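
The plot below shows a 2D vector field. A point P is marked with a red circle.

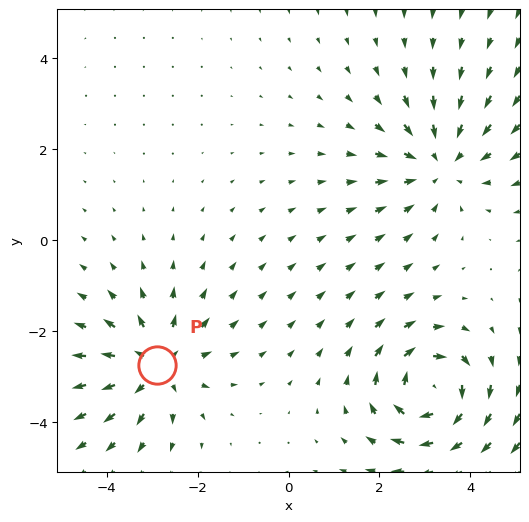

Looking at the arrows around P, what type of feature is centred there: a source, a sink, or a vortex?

source

At P (-2.9, -2.7) the arrows spread outward. Divergence about +3, curl ≈0 — positive divergence with near-zero curl is a source.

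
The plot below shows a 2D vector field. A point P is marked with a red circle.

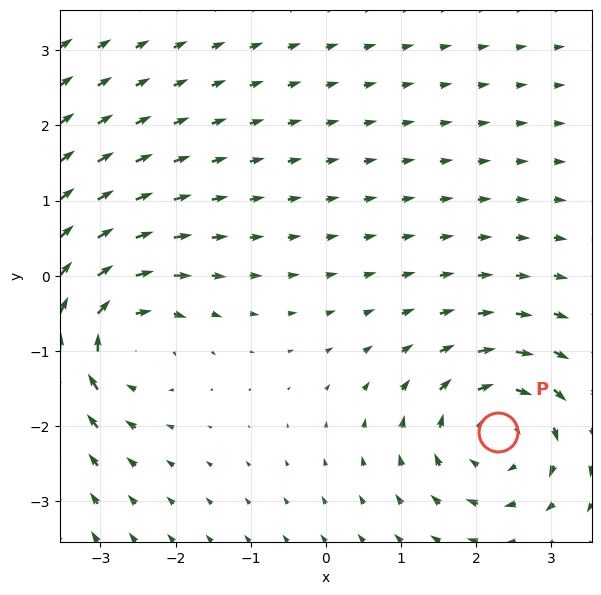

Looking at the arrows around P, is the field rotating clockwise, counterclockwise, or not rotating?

clockwise

Near P at (2.3, -2.1) the arrows circulate clockwise. The curl (z-component) there is about -5; negative curl means clockwise rotation.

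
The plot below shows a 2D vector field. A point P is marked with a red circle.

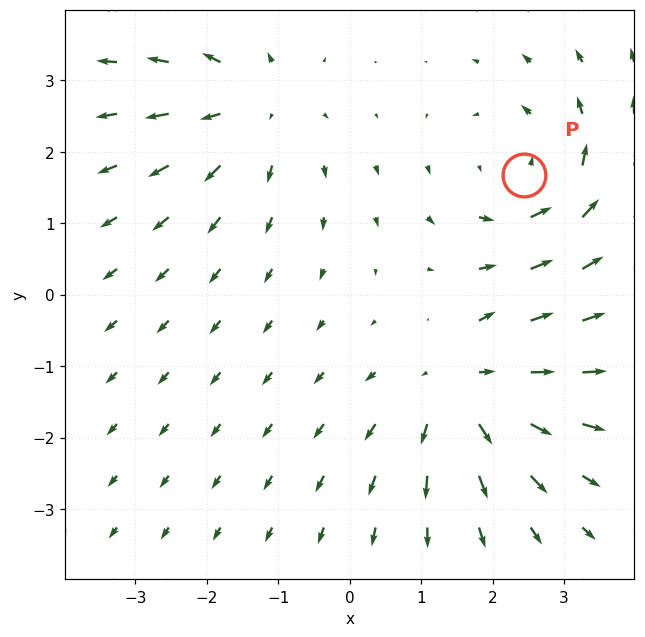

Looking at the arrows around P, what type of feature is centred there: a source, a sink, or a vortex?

vortex

At P (2.4, 1.7) the arrows circulate counterclockwise. Divergence ≈0, curl about +4 — near-zero divergence with nonzero curl is a vortex.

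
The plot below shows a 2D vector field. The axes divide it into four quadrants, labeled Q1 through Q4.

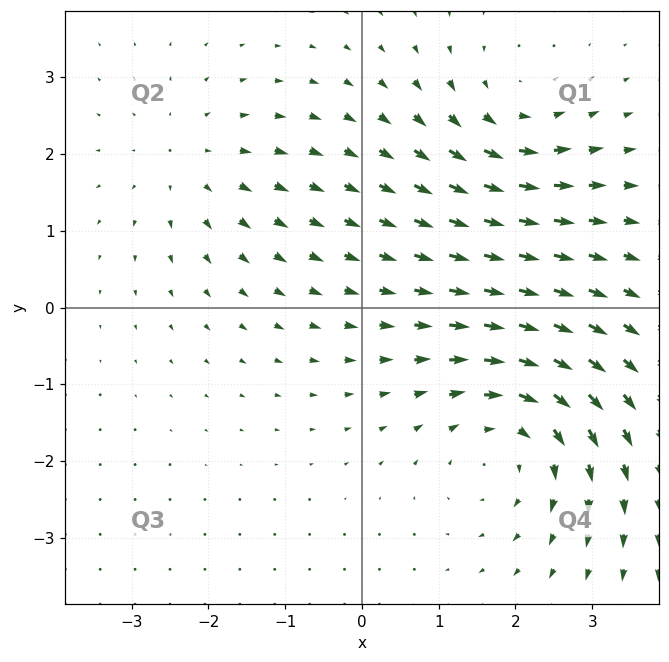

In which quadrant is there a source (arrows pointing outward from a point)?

The source sits at approximately (-2.2, 1.9), which lies in quadrant Q2. The divergence there is about +3, positive as expected for a source.

Q2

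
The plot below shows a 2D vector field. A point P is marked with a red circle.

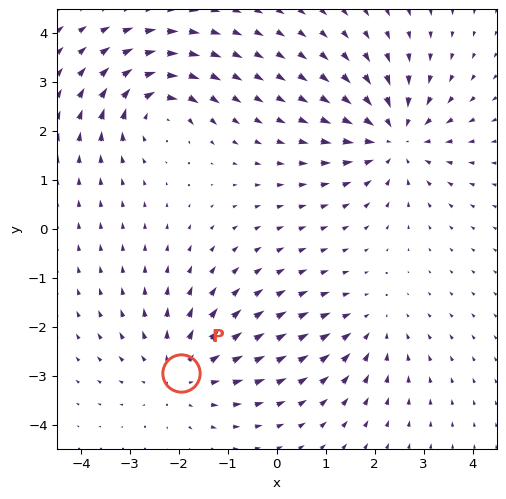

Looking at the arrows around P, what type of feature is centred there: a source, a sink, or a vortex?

source

At P (-2.0, -2.9) the arrows spread outward. Divergence about +3, curl ≈0 — positive divergence with near-zero curl is a source.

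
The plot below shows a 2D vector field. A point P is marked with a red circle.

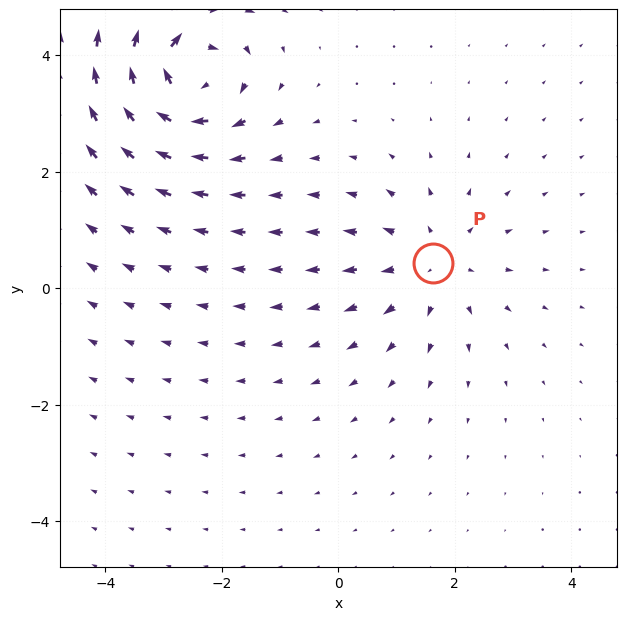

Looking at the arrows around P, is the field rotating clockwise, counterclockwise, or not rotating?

Near P at (1.6, 0.4) the arrows show no circulation. The curl there is ≈0.

not rotating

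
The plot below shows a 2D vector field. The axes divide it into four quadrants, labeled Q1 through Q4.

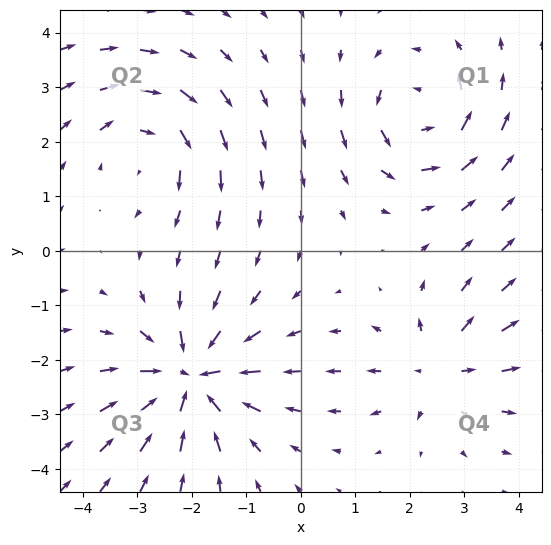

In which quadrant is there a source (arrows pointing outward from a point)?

Q4

The source sits at approximately (2.5, -2.2), which lies in quadrant Q4. The divergence there is about +4, positive as expected for a source.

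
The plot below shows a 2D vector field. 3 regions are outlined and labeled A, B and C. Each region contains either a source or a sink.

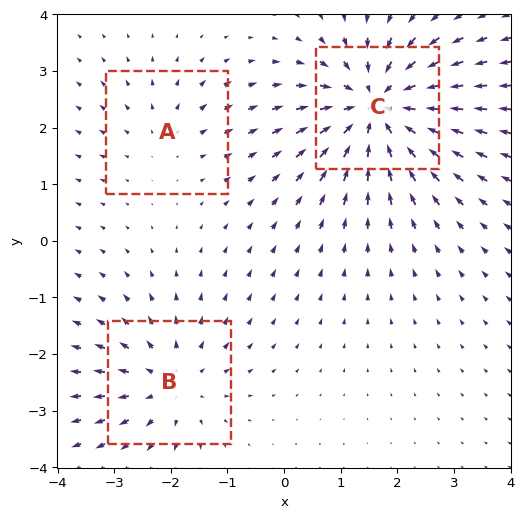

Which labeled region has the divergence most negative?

C

Divergence at each region's feature centre — A: about +2, B: about +3, C: about -5. Region C is most negative.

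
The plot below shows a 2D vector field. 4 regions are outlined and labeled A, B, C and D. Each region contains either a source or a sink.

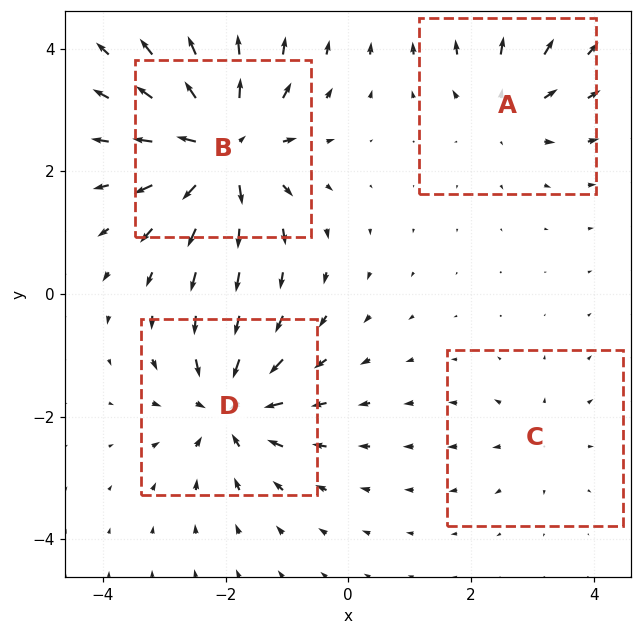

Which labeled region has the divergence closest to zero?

Divergence at each region's feature centre — A: about +4, B: about +9, C: about +3, D: about -7. Region C is closest to zero.

C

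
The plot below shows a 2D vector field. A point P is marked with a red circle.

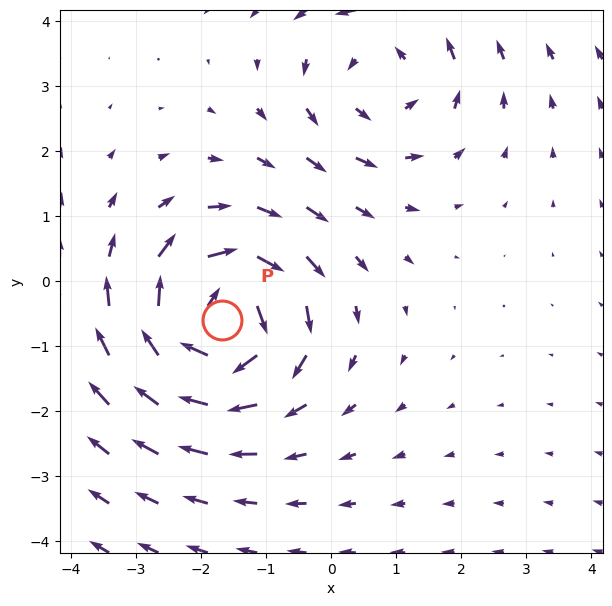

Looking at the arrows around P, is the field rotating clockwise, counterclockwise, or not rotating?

clockwise

Near P at (-1.7, -0.6) the arrows circulate clockwise. The curl (z-component) there is about -7; negative curl means clockwise rotation.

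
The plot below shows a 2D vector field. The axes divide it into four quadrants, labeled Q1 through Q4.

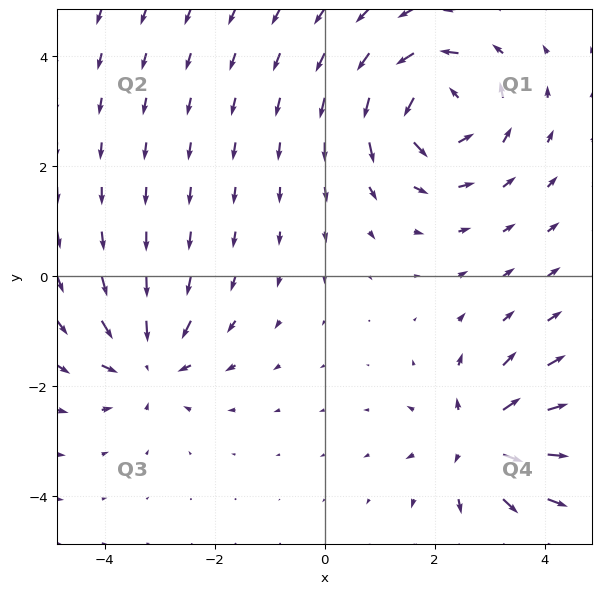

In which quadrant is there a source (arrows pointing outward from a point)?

Q4

The source sits at approximately (2.8, -3.0), which lies in quadrant Q4. The divergence there is about +5, positive as expected for a source.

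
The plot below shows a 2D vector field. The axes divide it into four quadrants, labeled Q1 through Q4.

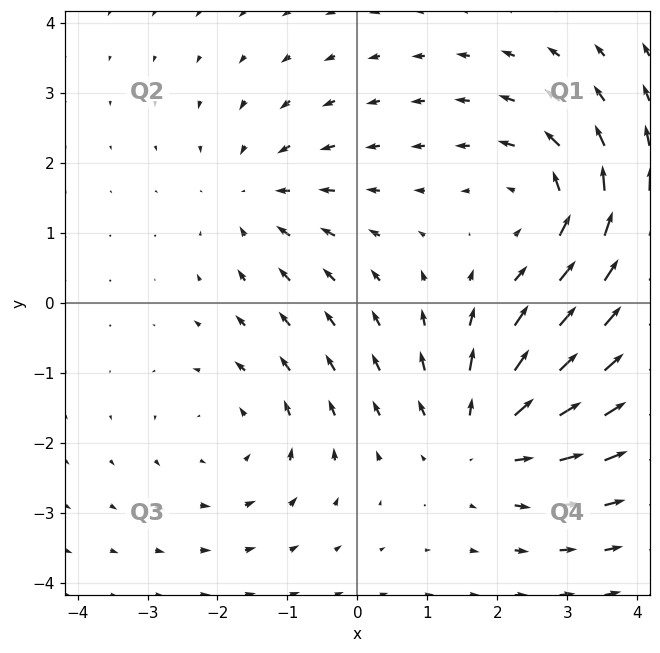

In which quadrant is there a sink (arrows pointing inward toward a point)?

The sink sits at approximately (-1.4, 1.5), which lies in quadrant Q2. The divergence there is about -3, negative as expected for a sink.

Q2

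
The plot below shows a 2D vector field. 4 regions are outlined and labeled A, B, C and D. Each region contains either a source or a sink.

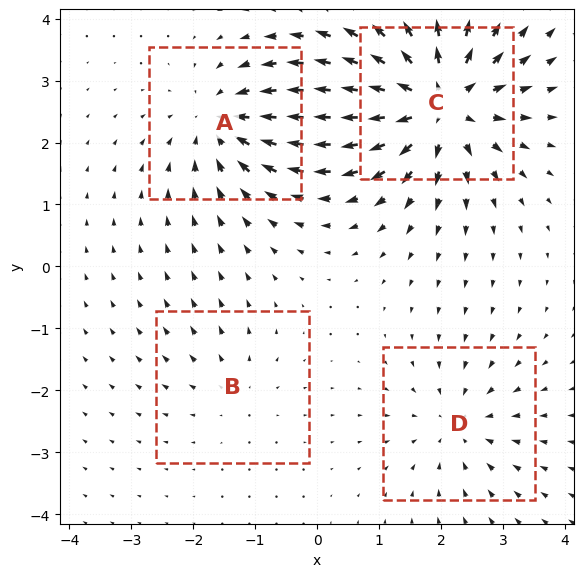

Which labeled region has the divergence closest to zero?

Divergence at each region's feature centre — A: about -5, B: about +2, C: about +8, D: about -4. Region B is closest to zero.

B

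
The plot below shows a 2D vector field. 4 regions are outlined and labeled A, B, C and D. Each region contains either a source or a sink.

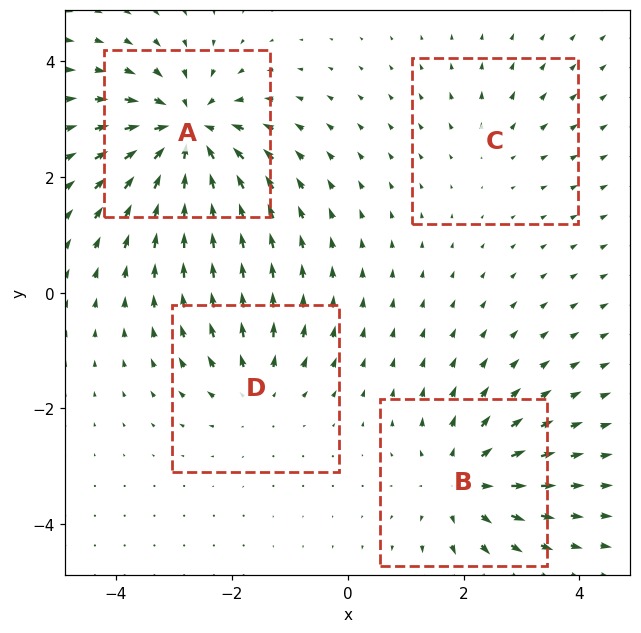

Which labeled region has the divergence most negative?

Divergence at each region's feature centre — A: about -7, B: about +5, C: about +2, D: about +4. Region A is most negative.

A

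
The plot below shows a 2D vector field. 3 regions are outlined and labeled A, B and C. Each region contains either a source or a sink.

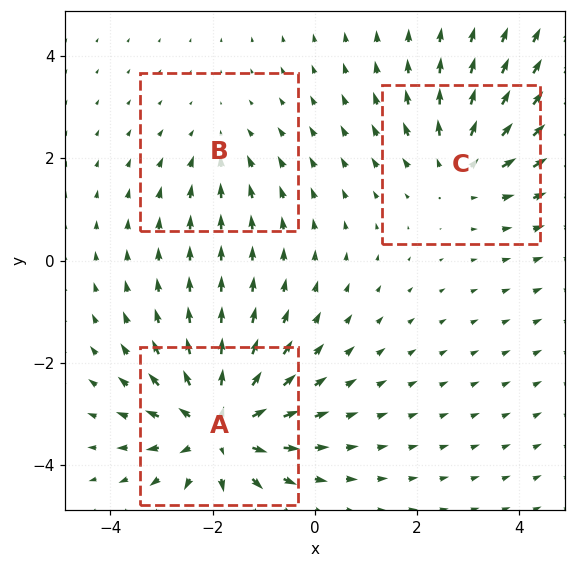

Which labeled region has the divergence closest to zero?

Divergence at each region's feature centre — A: about +5, B: about -2, C: about +3. Region B is closest to zero.

B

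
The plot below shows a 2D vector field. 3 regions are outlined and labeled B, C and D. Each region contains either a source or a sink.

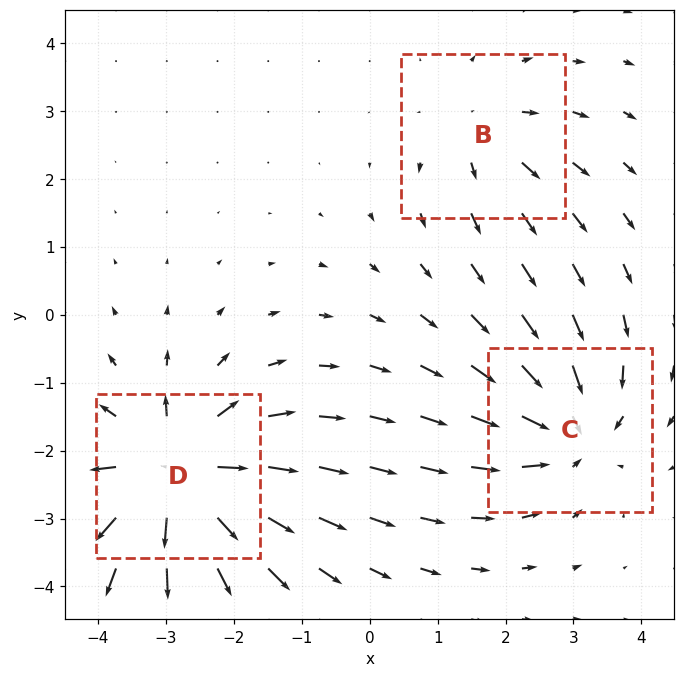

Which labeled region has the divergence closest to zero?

Divergence at each region's feature centre — B: about +2, C: about -4, D: about +5. Region B is closest to zero.

B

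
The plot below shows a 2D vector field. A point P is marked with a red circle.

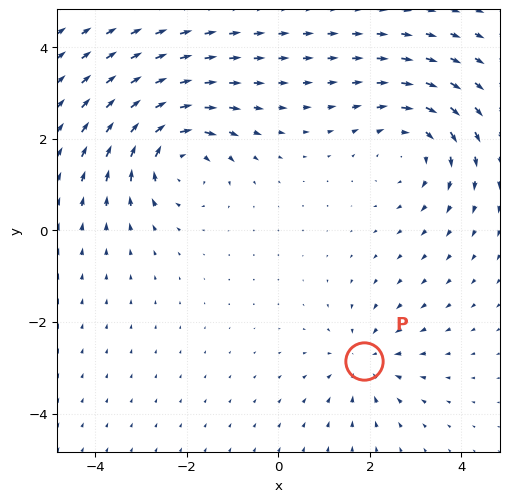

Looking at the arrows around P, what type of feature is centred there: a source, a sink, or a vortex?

sink

At P (1.9, -2.8) the arrows converge inward. Divergence about -3, curl ≈0 — negative divergence with near-zero curl is a sink.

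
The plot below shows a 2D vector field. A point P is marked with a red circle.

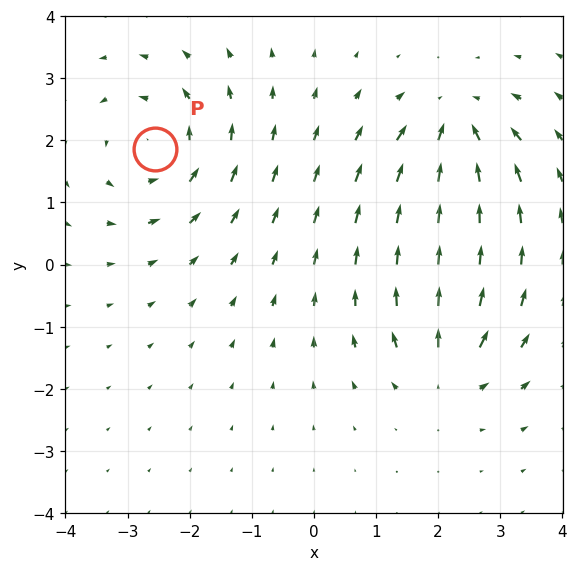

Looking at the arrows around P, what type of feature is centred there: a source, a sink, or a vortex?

At P (-2.6, 1.9) the arrows circulate counterclockwise. Divergence ≈0, curl about +5 — near-zero divergence with nonzero curl is a vortex.

vortex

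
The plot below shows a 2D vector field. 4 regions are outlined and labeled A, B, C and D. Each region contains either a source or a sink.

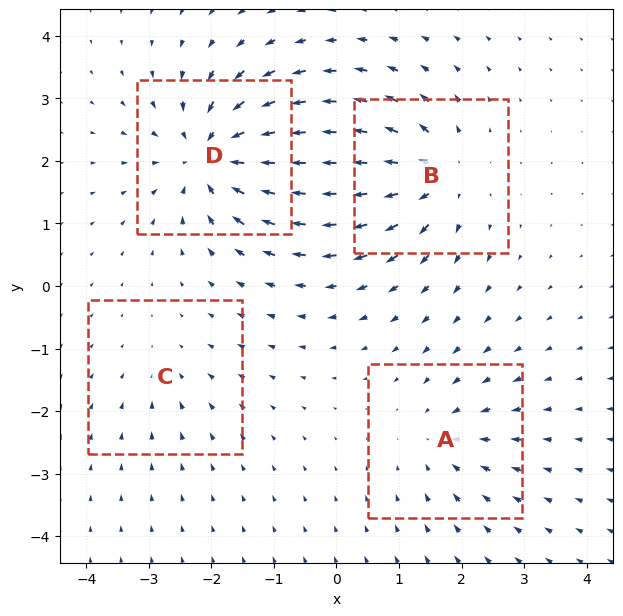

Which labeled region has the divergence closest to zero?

Divergence at each region's feature centre — A: about -4, B: about +6, C: about -2, D: about -7. Region C is closest to zero.

C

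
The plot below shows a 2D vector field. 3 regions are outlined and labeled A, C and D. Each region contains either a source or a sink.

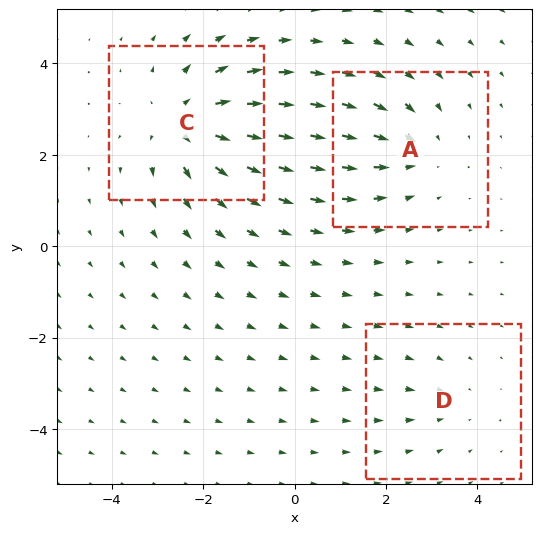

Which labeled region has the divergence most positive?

C

Divergence at each region's feature centre — A: about -3, C: about +4, D: about -2. Region C is most positive.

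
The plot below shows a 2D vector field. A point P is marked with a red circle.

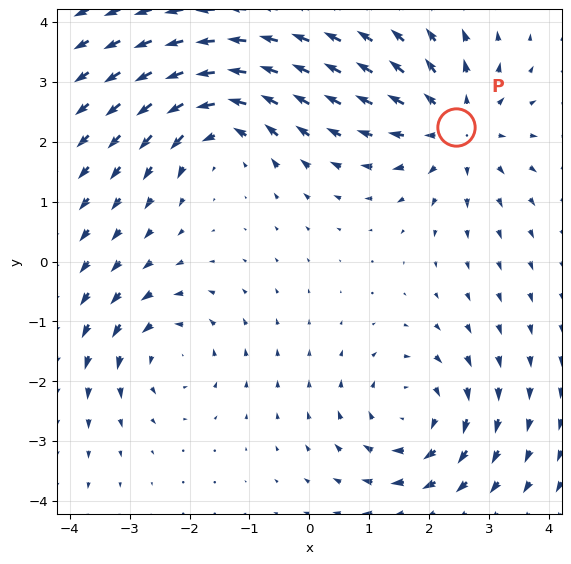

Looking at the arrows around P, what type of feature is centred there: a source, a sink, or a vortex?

source

At P (2.4, 2.3) the arrows spread outward. Divergence about +4, curl ≈0 — positive divergence with near-zero curl is a source.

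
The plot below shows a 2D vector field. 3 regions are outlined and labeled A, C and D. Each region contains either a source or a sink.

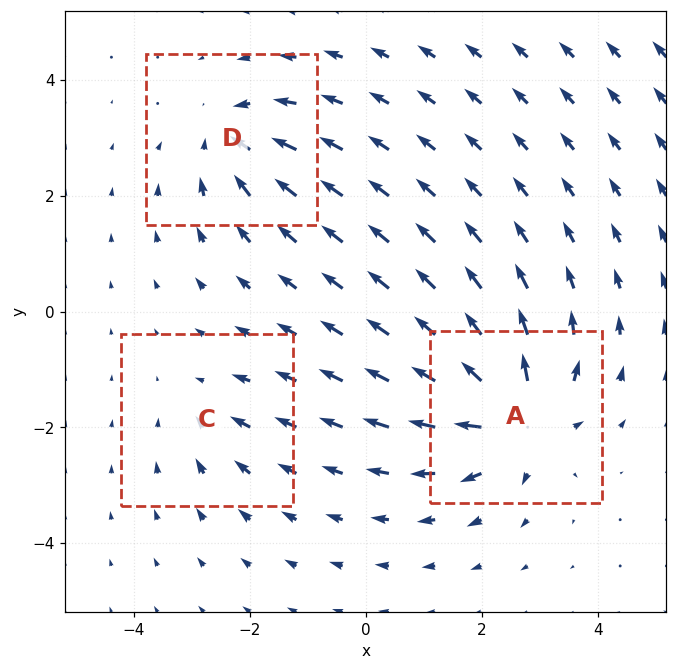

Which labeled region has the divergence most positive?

Divergence at each region's feature centre — A: about +5, C: about -2, D: about -4. Region A is most positive.

A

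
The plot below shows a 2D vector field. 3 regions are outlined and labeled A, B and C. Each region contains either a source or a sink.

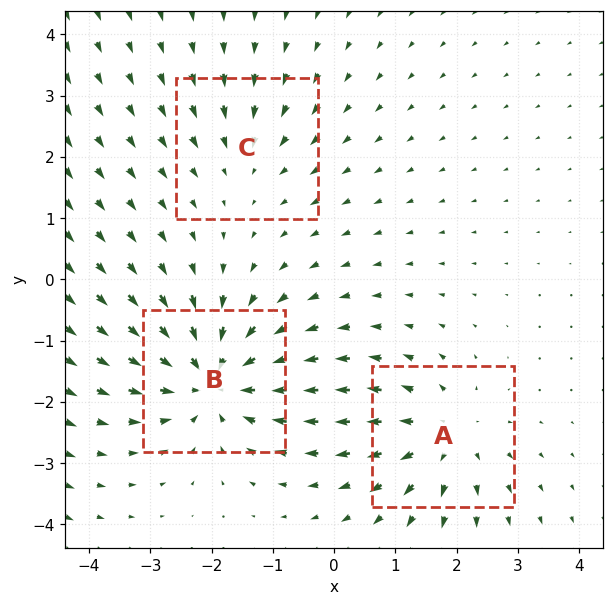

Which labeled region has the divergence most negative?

Divergence at each region's feature centre — A: about +4, B: about -5, C: about -2. Region B is most negative.

B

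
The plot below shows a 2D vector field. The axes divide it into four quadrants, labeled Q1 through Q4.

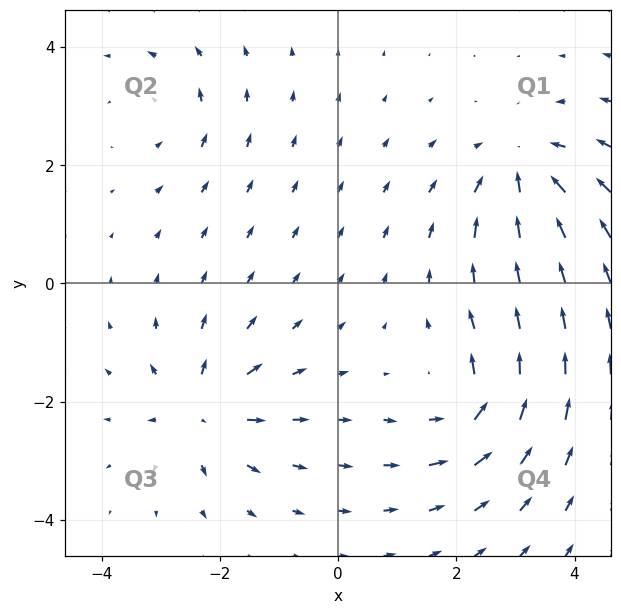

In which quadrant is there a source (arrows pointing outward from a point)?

Q3

The source sits at approximately (-2.3, -2.1), which lies in quadrant Q3. The divergence there is about +5, positive as expected for a source.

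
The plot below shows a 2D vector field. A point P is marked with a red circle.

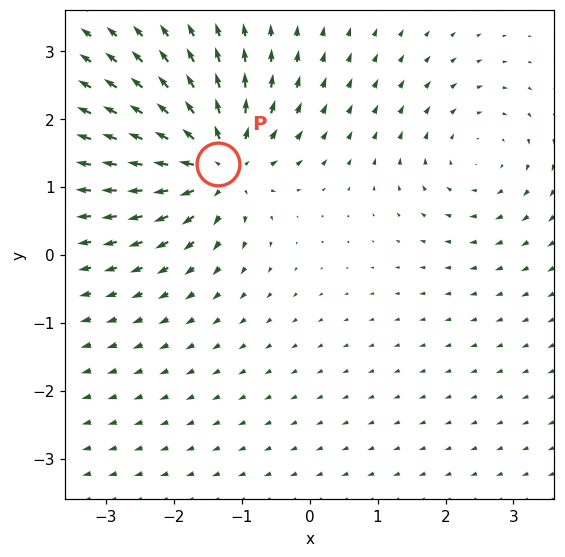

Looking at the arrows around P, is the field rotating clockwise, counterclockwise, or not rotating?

not rotating

Near P at (-1.3, 1.3) the arrows show no circulation. The curl there is ≈0.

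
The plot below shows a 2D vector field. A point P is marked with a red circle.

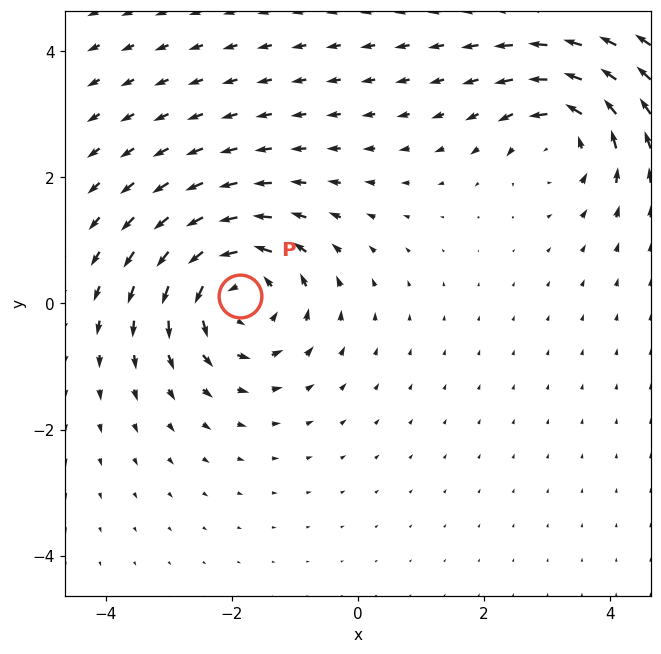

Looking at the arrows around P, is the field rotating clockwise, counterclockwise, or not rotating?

counterclockwise

Near P at (-1.9, 0.1) the arrows circulate counterclockwise. The curl (z-component) there is about +5; positive curl means counterclockwise rotation.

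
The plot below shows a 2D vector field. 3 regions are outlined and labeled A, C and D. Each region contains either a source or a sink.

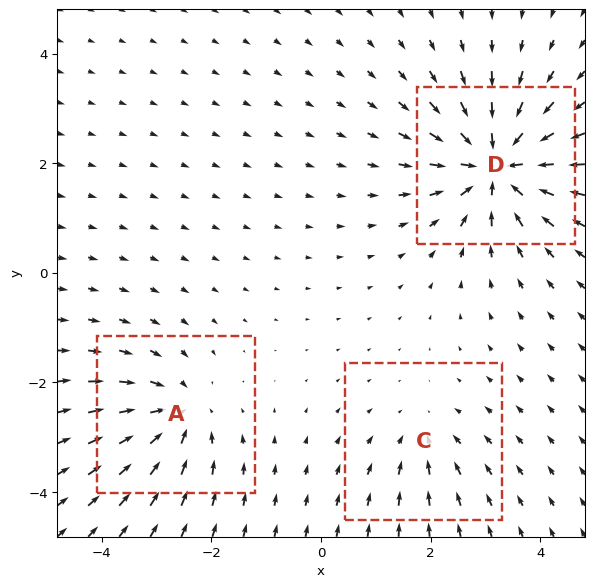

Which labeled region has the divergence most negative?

Divergence at each region's feature centre — A: about -4, C: about -2, D: about -6. Region D is most negative.

D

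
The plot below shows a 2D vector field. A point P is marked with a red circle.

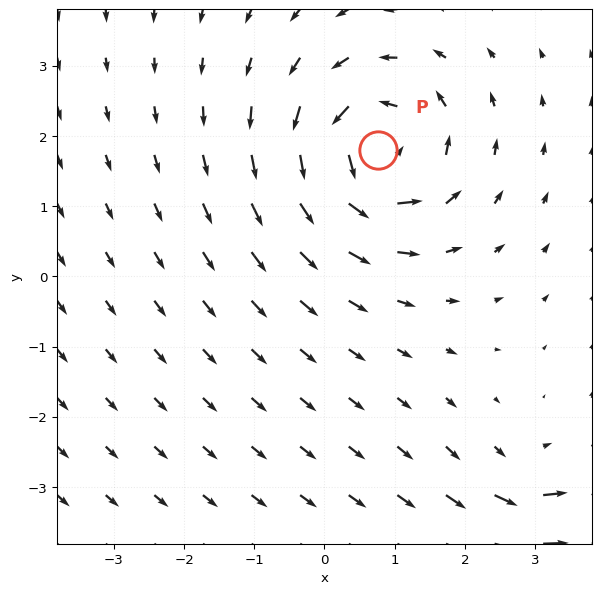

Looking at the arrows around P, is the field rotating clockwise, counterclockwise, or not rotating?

counterclockwise

Near P at (0.8, 1.8) the arrows circulate counterclockwise. The curl (z-component) there is about +6; positive curl means counterclockwise rotation.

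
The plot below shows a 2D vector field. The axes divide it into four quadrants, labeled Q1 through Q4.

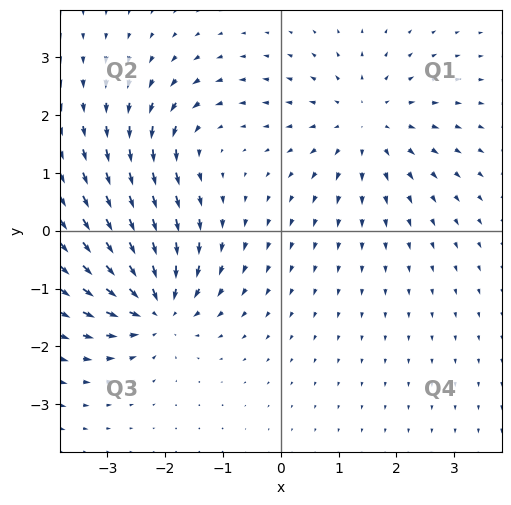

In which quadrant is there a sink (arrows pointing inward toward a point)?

Q3

The sink sits at approximately (-2.1, -1.3), which lies in quadrant Q3. The divergence there is about -7, negative as expected for a sink.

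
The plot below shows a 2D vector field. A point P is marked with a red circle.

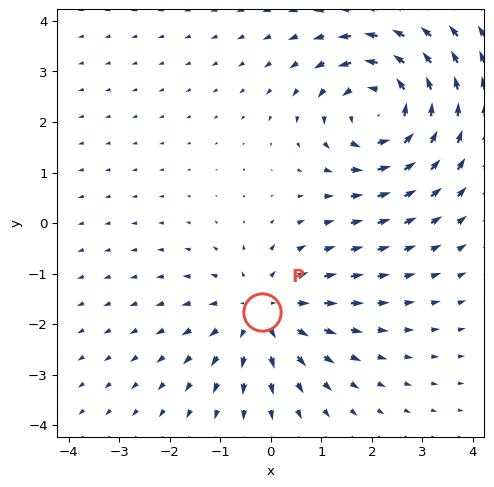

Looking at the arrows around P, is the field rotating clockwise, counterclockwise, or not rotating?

Near P at (-0.2, -1.8) the arrows show no circulation. The curl there is ≈0.

not rotating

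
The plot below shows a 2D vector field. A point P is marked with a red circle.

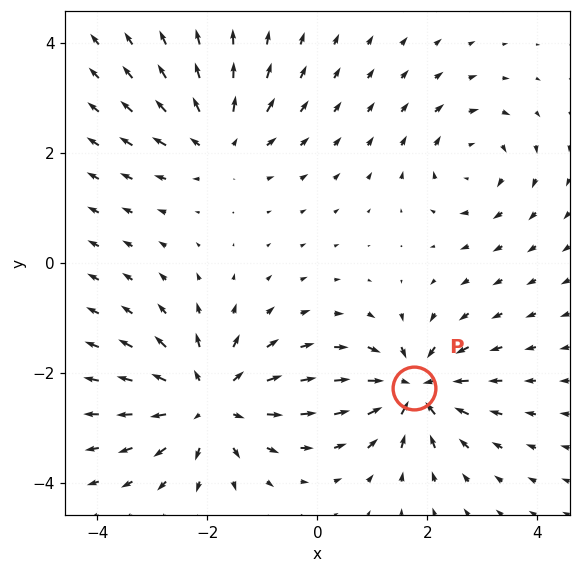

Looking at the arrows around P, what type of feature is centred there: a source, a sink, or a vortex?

sink

At P (1.8, -2.3) the arrows converge inward. Divergence about -6, curl ≈0 — negative divergence with near-zero curl is a sink.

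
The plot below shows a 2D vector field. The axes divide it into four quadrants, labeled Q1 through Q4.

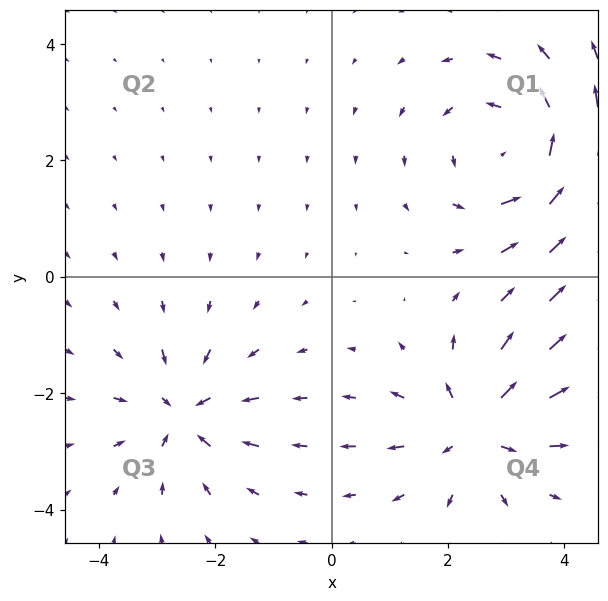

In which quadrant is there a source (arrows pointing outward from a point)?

Q4

The source sits at approximately (2.5, -2.6), which lies in quadrant Q4. The divergence there is about +4, positive as expected for a source.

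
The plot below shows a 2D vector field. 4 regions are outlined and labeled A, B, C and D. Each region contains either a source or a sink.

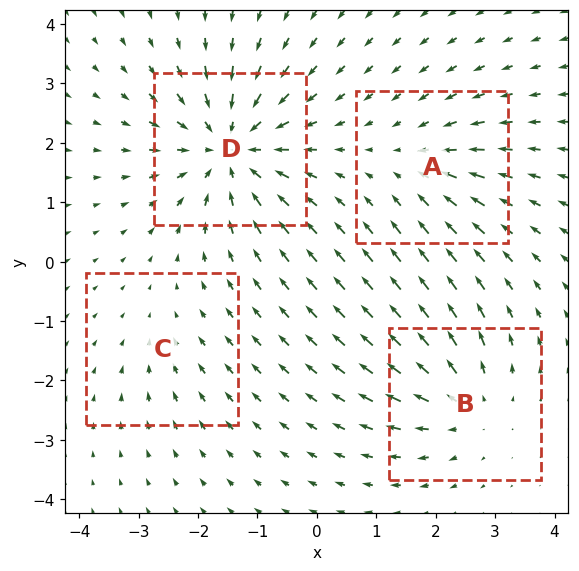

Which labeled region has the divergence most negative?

D

Divergence at each region's feature centre — A: about -3, B: about +5, C: about -2, D: about -7. Region D is most negative.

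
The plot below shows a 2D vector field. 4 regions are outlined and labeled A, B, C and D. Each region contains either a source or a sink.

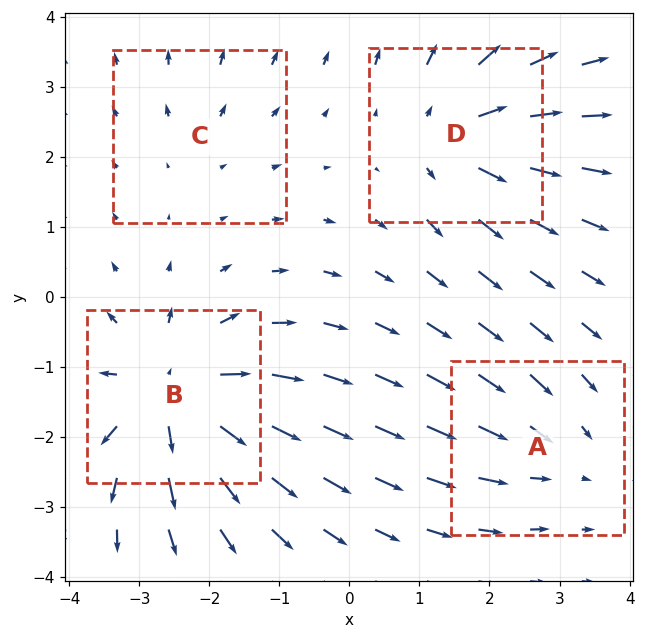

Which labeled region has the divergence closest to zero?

C

Divergence at each region's feature centre — A: about -3, B: about +8, C: about +2, D: about +6. Region C is closest to zero.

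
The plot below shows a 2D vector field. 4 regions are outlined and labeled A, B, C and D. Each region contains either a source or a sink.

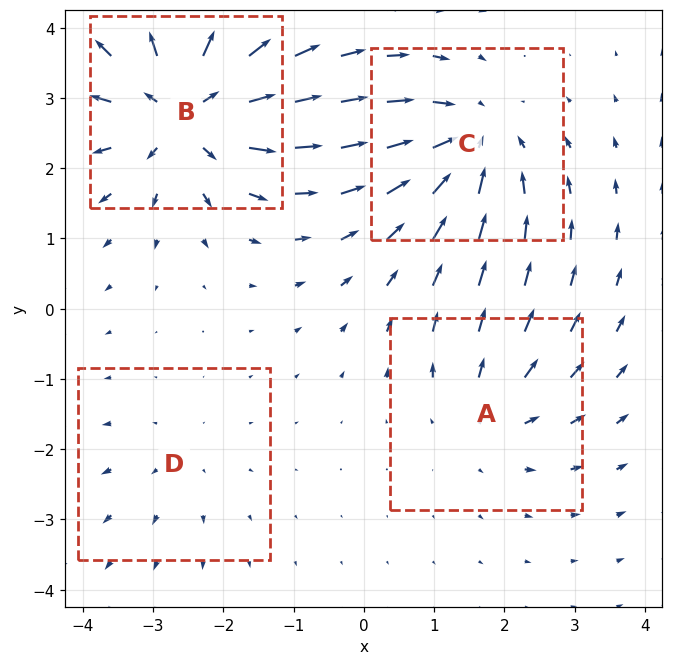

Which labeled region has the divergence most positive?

Divergence at each region's feature centre — A: about +3, B: about +7, C: about -5, D: about +2. Region B is most positive.

B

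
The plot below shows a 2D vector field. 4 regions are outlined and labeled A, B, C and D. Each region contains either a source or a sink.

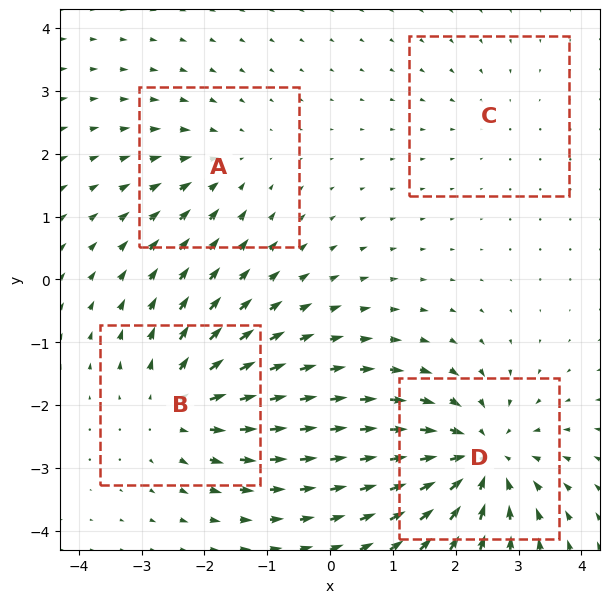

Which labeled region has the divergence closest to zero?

C

Divergence at each region's feature centre — A: about -3, B: about +5, C: about -2, D: about -7. Region C is closest to zero.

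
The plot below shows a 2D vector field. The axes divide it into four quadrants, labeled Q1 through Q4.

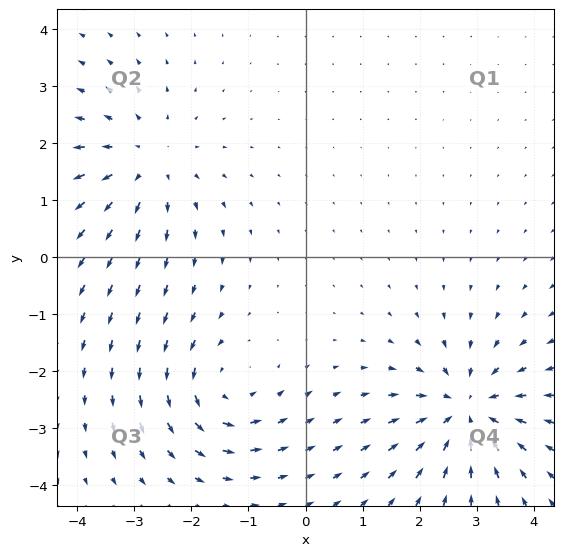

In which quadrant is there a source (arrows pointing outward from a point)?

Q2

The source sits at approximately (-2.8, 1.7), which lies in quadrant Q2. The divergence there is about +4, positive as expected for a source.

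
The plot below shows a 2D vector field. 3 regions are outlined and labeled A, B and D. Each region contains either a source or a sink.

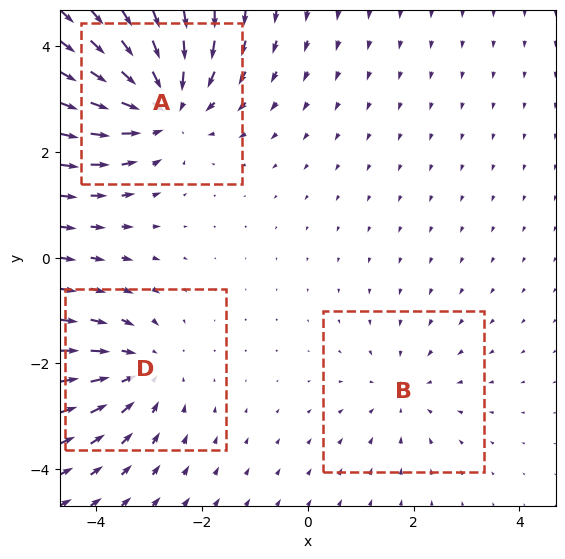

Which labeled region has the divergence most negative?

A

Divergence at each region's feature centre — A: about -4, B: about -2, D: about -3. Region A is most negative.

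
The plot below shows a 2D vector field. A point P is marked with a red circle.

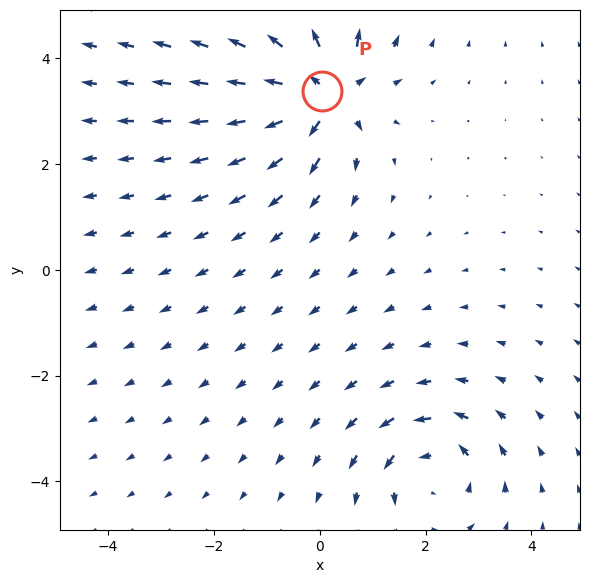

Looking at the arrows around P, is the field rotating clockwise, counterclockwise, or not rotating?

not rotating

Near P at (0.0, 3.4) the arrows show no circulation. The curl there is ≈0.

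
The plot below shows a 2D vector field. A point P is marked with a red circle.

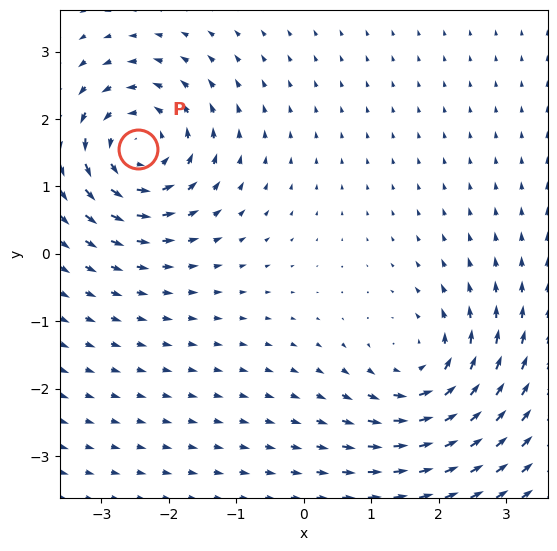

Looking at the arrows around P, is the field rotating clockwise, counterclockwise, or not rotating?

Near P at (-2.5, 1.6) the arrows circulate counterclockwise. The curl (z-component) there is about +6; positive curl means counterclockwise rotation.

counterclockwise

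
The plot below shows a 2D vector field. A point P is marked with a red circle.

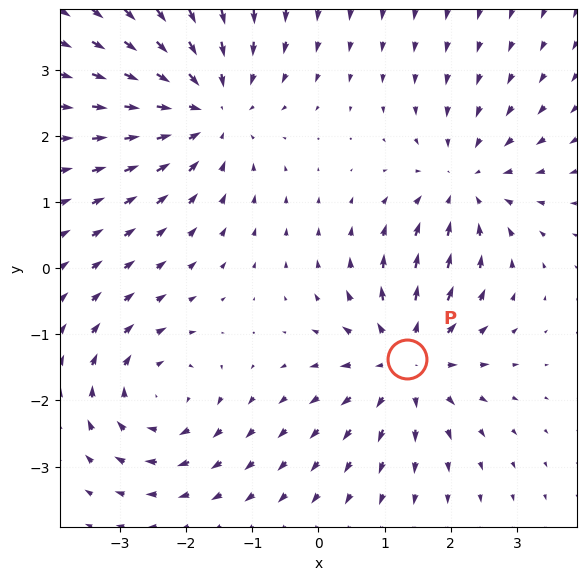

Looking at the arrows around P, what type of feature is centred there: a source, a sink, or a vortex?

source

At P (1.3, -1.4) the arrows spread outward. Divergence about +4, curl ≈0 — positive divergence with near-zero curl is a source.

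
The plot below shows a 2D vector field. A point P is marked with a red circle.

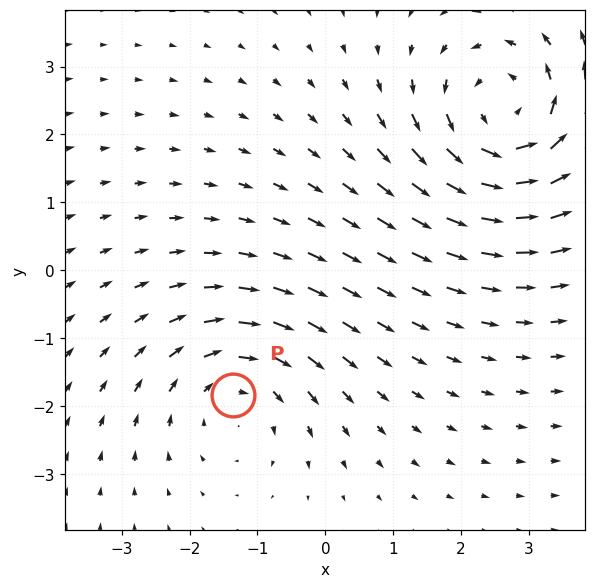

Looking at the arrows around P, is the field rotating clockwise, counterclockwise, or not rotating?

Near P at (-1.4, -1.8) the arrows circulate clockwise. The curl (z-component) there is about -2; negative curl means clockwise rotation.

clockwise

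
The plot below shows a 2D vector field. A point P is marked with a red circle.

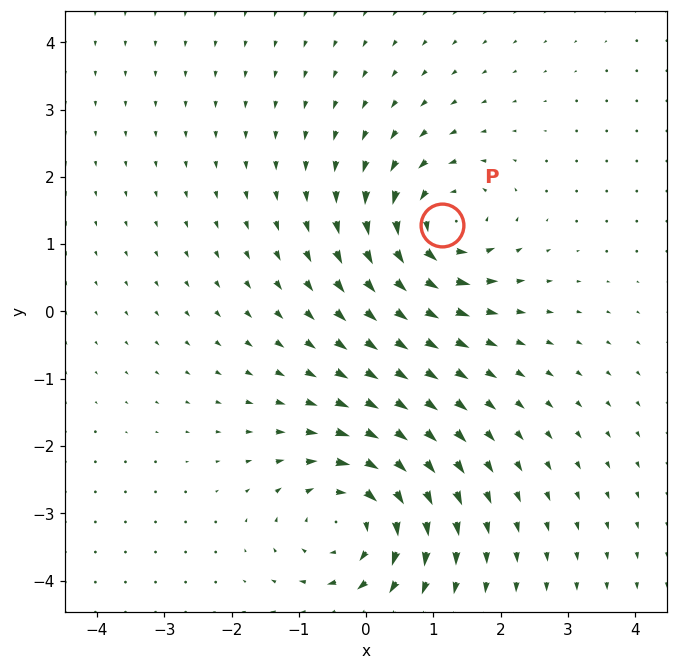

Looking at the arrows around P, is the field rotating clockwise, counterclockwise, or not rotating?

Near P at (1.1, 1.3) the arrows circulate counterclockwise. The curl (z-component) there is about +4; positive curl means counterclockwise rotation.

counterclockwise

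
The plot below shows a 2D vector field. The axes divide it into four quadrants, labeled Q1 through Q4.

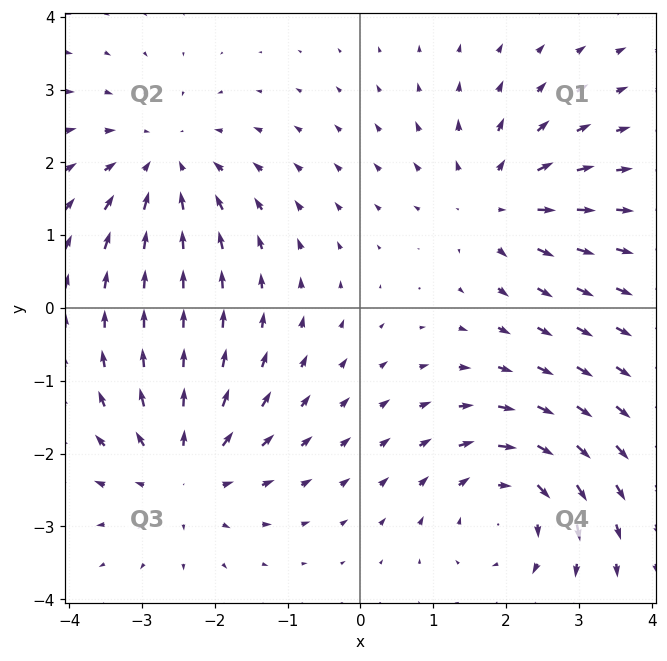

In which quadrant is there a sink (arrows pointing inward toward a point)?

Q2

The sink sits at approximately (-2.7, 2.0), which lies in quadrant Q2. The divergence there is about -4, negative as expected for a sink.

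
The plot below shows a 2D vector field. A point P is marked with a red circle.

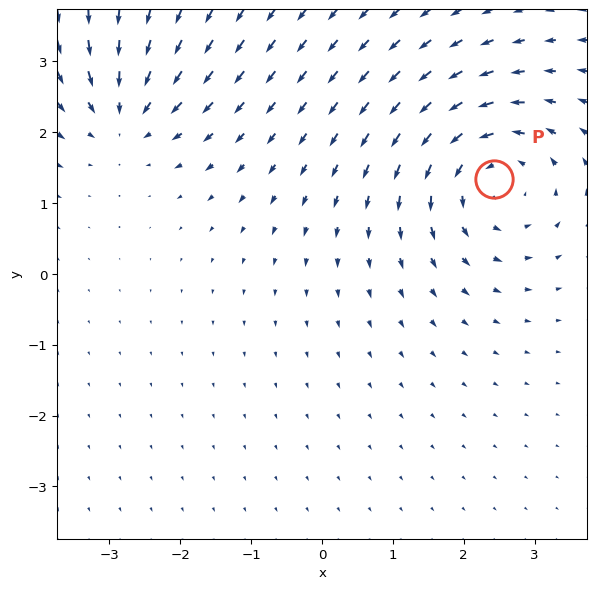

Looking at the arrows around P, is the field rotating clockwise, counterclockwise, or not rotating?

Near P at (2.4, 1.3) the arrows circulate counterclockwise. The curl (z-component) there is about +4; positive curl means counterclockwise rotation.

counterclockwise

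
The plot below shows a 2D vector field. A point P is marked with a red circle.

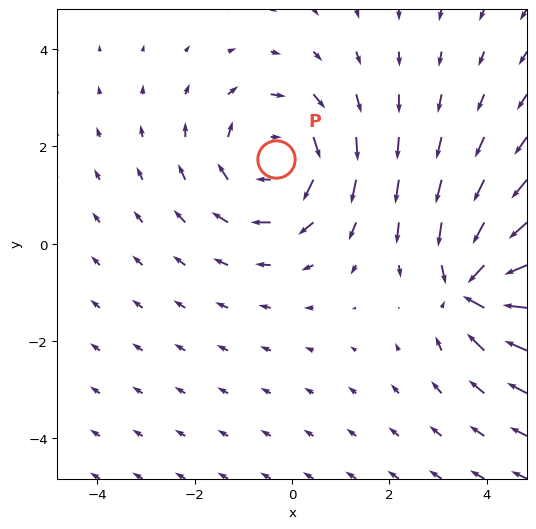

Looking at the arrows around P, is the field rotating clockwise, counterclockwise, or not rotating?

Near P at (-0.3, 1.7) the arrows circulate clockwise. The curl (z-component) there is about -3; negative curl means clockwise rotation.

clockwise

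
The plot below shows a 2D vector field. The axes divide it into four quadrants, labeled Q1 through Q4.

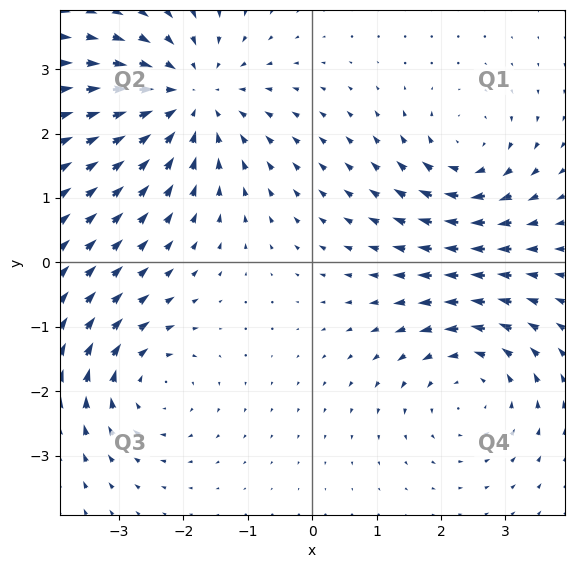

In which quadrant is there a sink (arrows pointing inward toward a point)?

The sink sits at approximately (-1.9, 2.5), which lies in quadrant Q2. The divergence there is about -3, negative as expected for a sink.

Q2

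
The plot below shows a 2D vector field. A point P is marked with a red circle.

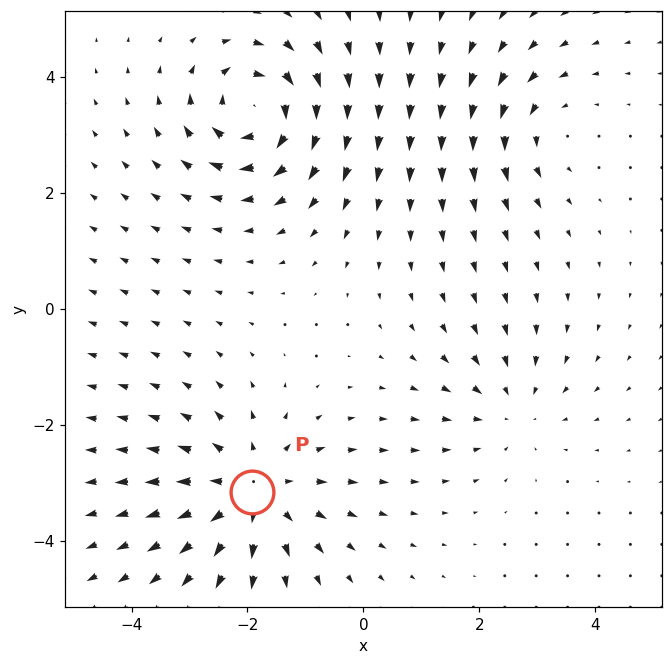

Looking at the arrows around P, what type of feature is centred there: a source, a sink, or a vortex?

source

At P (-1.9, -3.2) the arrows spread outward. Divergence about +4, curl ≈0 — positive divergence with near-zero curl is a source.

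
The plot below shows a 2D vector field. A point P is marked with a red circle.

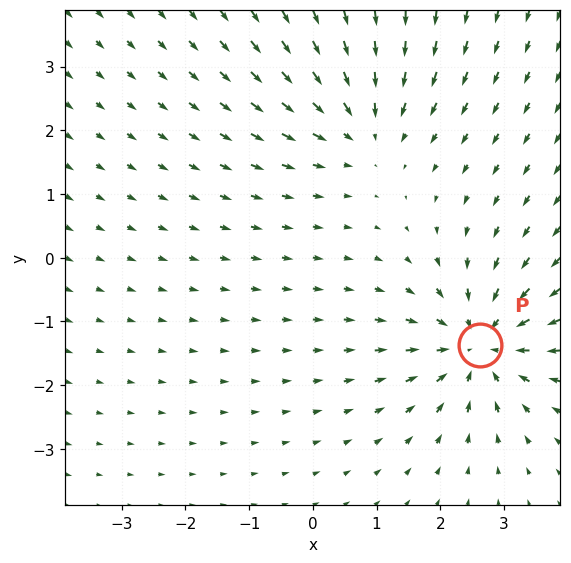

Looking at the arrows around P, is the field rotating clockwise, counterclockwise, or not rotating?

not rotating

Near P at (2.6, -1.4) the arrows show no circulation. The curl there is ≈0.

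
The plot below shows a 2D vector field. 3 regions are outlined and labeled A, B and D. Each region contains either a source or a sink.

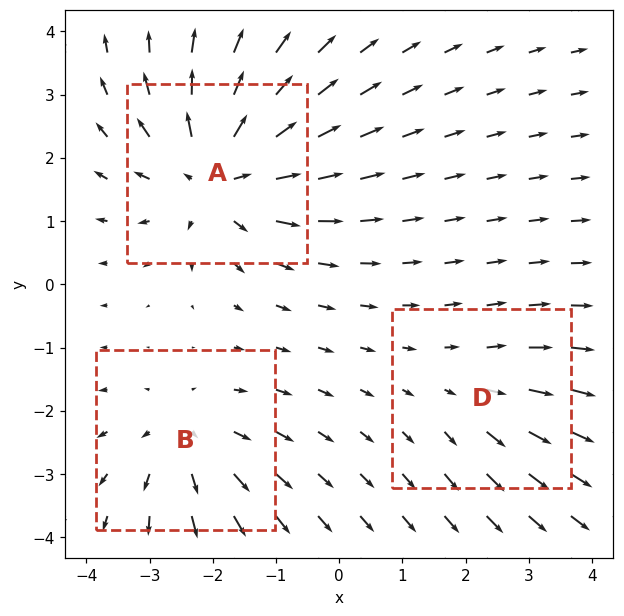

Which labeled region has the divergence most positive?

Divergence at each region's feature centre — A: about +5, B: about +3, D: about +2. Region A is most positive.

A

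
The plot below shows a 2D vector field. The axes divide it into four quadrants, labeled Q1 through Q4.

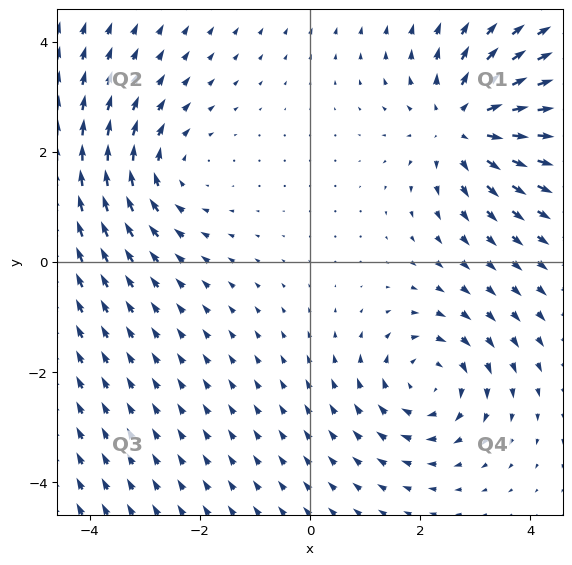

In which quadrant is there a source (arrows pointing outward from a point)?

The source sits at approximately (2.8, 2.5), which lies in quadrant Q1. The divergence there is about +5, positive as expected for a source.

Q1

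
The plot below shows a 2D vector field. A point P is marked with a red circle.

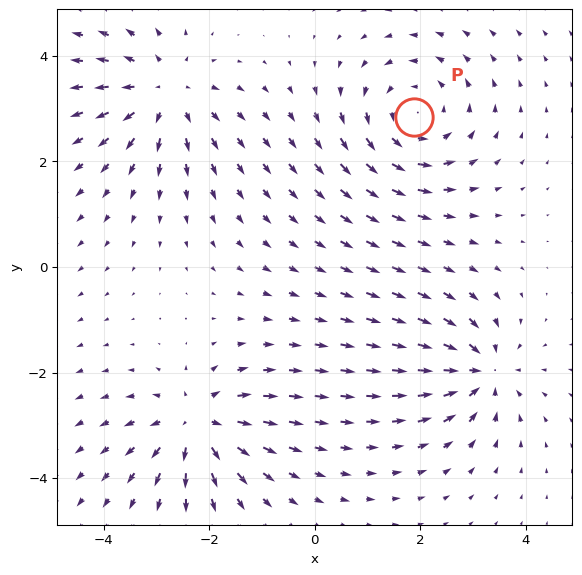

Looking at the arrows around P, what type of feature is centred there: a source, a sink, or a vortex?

vortex

At P (1.9, 2.8) the arrows circulate counterclockwise. Divergence ≈0, curl about +4 — near-zero divergence with nonzero curl is a vortex.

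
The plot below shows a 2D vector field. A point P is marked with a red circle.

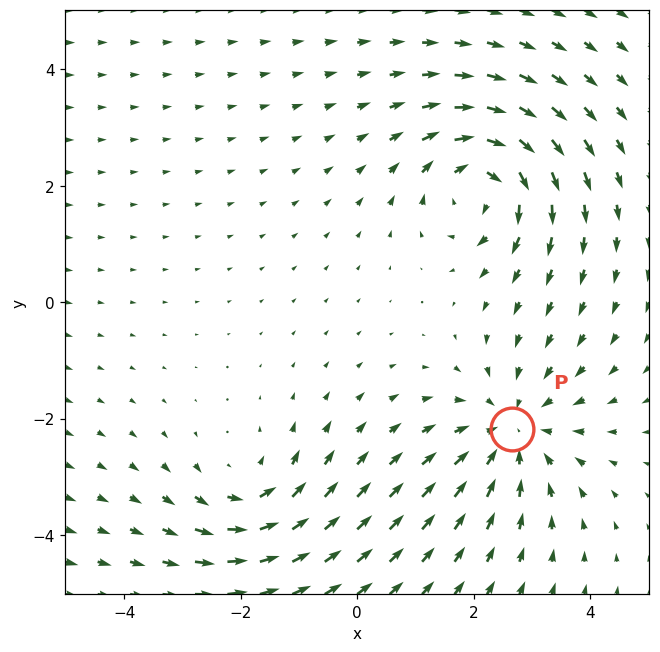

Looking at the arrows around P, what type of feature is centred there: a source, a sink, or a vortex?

sink

At P (2.7, -2.2) the arrows converge inward. Divergence about -3, curl ≈0 — negative divergence with near-zero curl is a sink.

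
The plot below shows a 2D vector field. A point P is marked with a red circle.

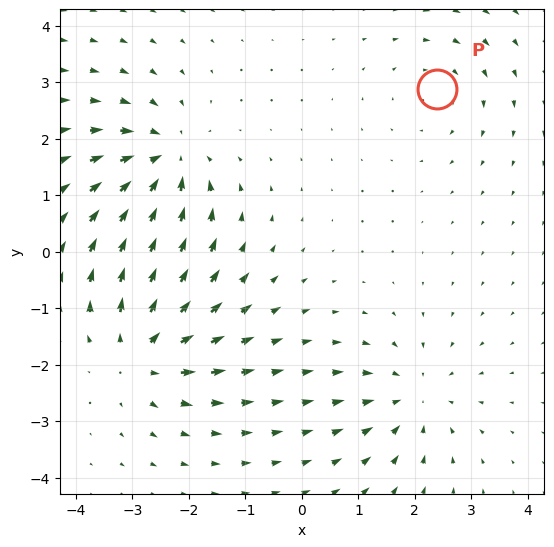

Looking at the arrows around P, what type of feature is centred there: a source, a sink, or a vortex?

vortex

At P (2.4, 2.9) the arrows circulate clockwise. Divergence ≈0, curl about -2 — near-zero divergence with nonzero curl is a vortex.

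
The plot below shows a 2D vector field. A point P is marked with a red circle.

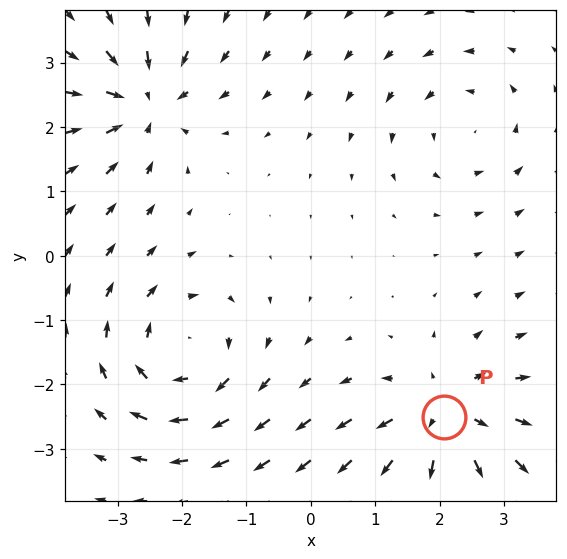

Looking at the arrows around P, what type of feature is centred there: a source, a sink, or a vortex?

At P (2.1, -2.5) the arrows spread outward. Divergence about +6, curl ≈0 — positive divergence with near-zero curl is a source.

source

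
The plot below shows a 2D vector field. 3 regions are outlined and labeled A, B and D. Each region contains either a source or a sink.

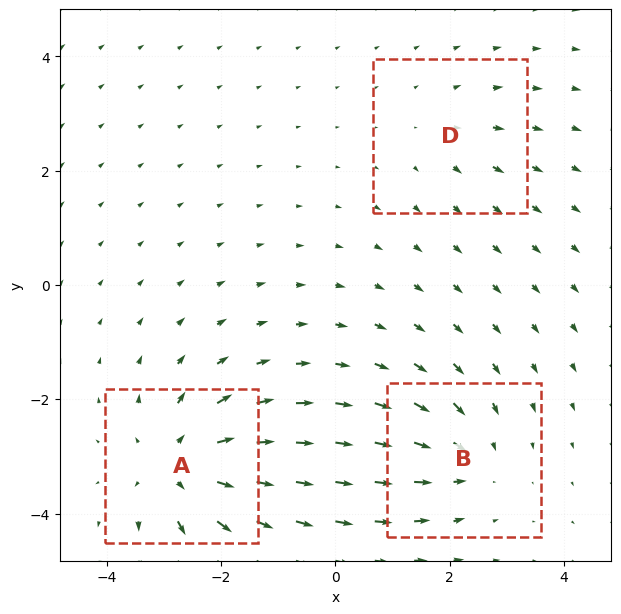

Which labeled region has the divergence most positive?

A

Divergence at each region's feature centre — A: about +5, B: about -3, D: about +2. Region A is most positive.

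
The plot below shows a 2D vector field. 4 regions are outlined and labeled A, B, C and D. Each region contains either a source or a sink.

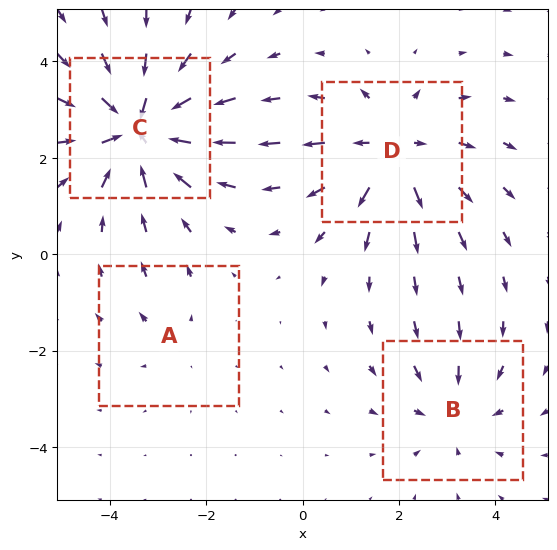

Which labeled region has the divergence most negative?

C

Divergence at each region's feature centre — A: about +2, B: about -3, C: about -7, D: about +5. Region C is most negative.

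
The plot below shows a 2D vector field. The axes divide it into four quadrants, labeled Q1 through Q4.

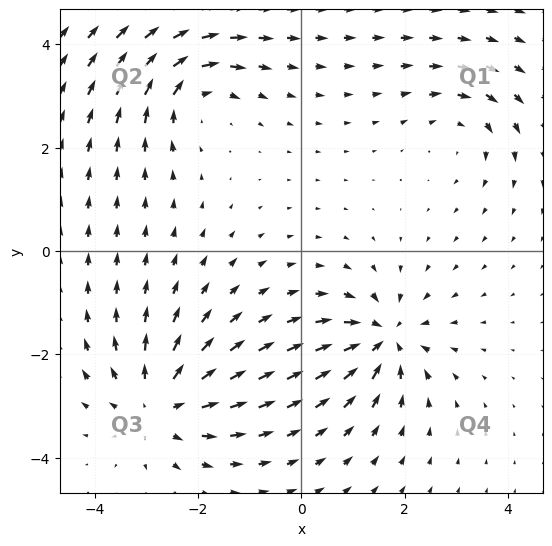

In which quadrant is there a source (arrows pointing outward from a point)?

Q3

The source sits at approximately (-2.7, -3.0), which lies in quadrant Q3. The divergence there is about +5, positive as expected for a source.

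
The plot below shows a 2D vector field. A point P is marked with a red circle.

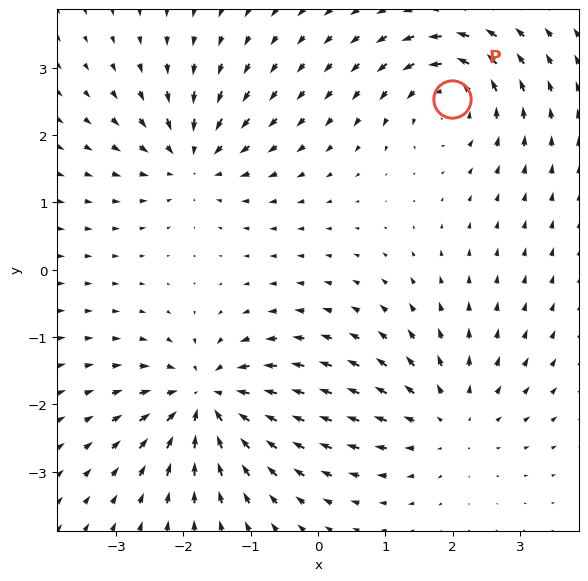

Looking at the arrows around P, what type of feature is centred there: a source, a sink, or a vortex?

vortex

At P (2.0, 2.5) the arrows circulate counterclockwise. Divergence ≈0, curl about +5 — near-zero divergence with nonzero curl is a vortex.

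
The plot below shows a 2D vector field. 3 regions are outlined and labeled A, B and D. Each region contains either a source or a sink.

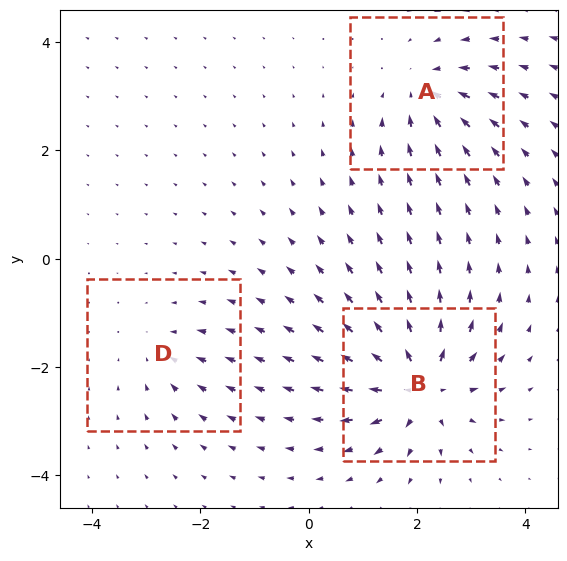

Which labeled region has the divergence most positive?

Divergence at each region's feature centre — A: about -4, B: about +7, D: about -3. Region B is most positive.

B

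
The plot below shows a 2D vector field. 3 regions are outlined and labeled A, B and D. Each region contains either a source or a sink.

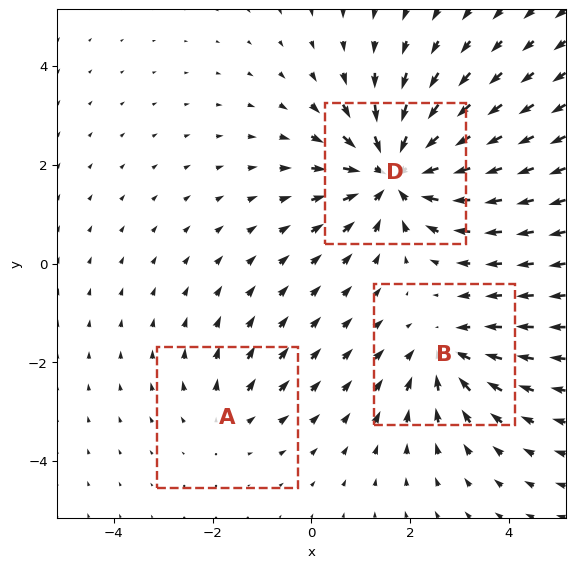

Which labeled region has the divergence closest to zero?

A

Divergence at each region's feature centre — A: about +2, B: about -3, D: about -5. Region A is closest to zero.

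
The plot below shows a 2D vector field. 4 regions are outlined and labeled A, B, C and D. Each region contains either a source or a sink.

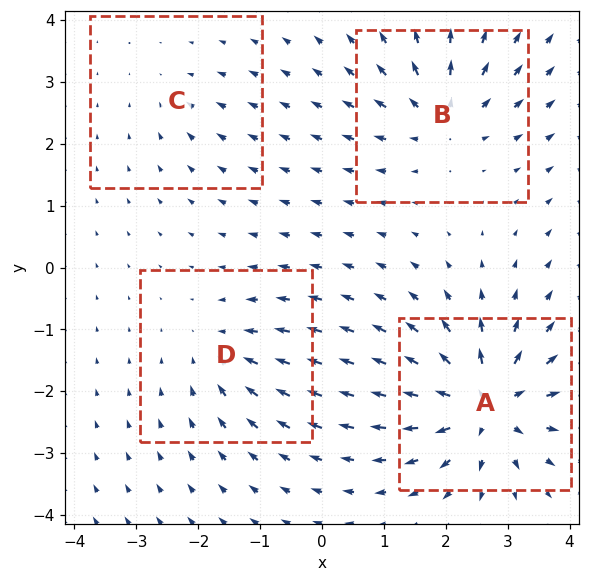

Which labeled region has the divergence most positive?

A

Divergence at each region's feature centre — A: about +9, B: about +6, C: about -2, D: about -4. Region A is most positive.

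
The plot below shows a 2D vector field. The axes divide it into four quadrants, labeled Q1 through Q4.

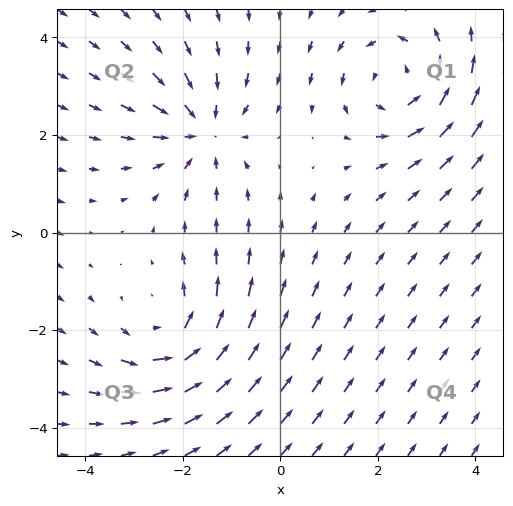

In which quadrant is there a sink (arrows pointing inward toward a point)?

Q2

The sink sits at approximately (-1.6, 2.1), which lies in quadrant Q2. The divergence there is about -4, negative as expected for a sink.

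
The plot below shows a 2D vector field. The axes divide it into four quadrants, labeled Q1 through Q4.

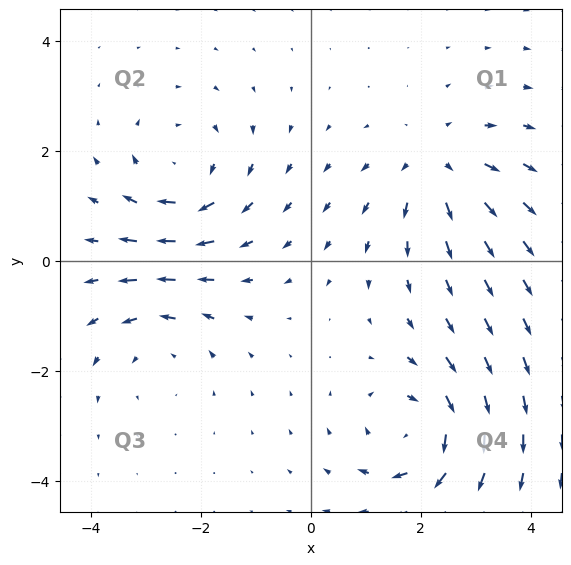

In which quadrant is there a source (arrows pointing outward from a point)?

The source sits at approximately (2.3, 1.7), which lies in quadrant Q1. The divergence there is about +3, positive as expected for a source.

Q1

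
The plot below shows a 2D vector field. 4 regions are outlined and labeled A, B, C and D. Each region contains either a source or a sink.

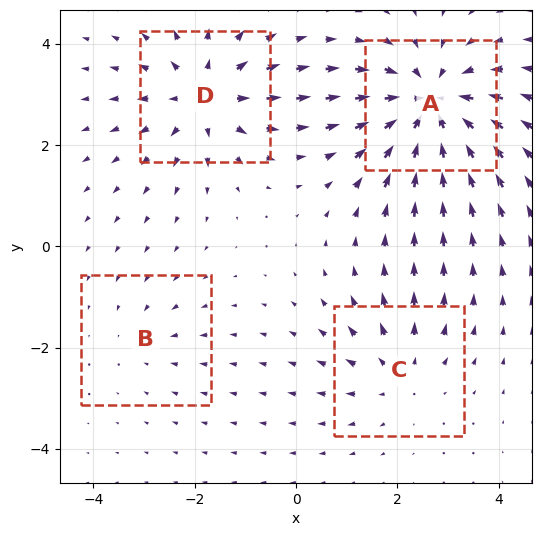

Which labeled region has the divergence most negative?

A

Divergence at each region's feature centre — A: about -7, B: about -2, C: about +3, D: about +5. Region A is most negative.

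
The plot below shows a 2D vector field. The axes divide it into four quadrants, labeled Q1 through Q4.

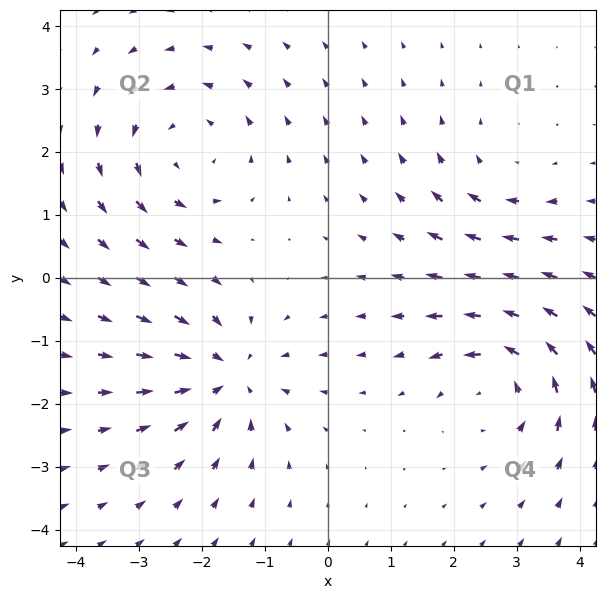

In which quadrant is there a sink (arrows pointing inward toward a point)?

The sink sits at approximately (-1.6, -1.6), which lies in quadrant Q3. The divergence there is about -4, negative as expected for a sink.

Q3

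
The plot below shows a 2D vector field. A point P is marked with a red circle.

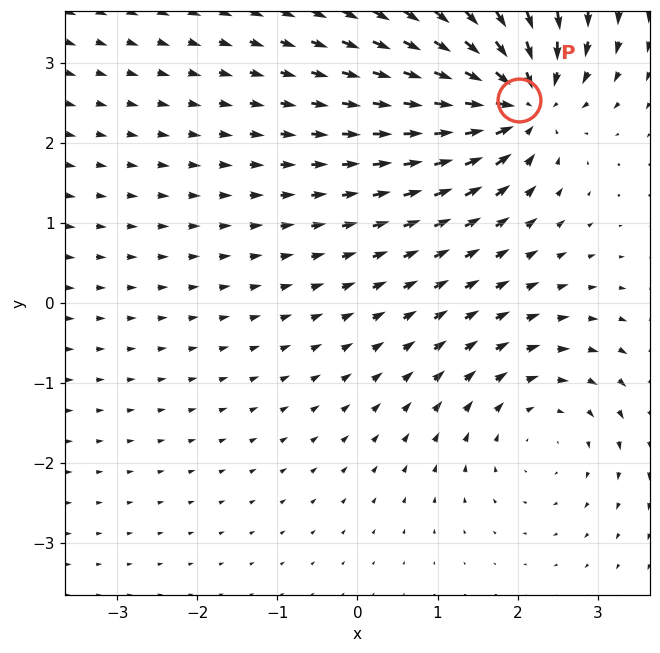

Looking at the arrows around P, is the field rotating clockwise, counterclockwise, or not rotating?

Near P at (2.0, 2.5) the arrows show no circulation. The curl there is ≈0.

not rotating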